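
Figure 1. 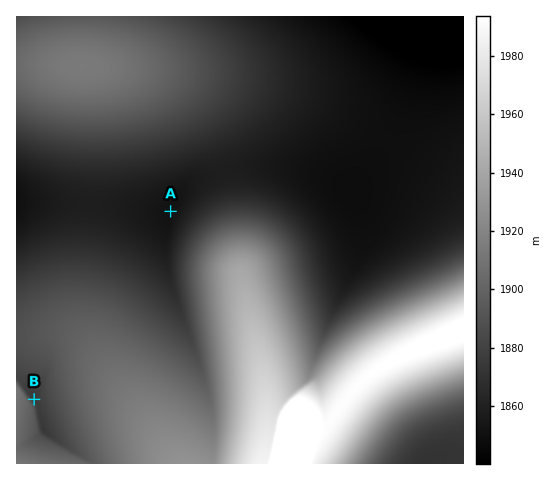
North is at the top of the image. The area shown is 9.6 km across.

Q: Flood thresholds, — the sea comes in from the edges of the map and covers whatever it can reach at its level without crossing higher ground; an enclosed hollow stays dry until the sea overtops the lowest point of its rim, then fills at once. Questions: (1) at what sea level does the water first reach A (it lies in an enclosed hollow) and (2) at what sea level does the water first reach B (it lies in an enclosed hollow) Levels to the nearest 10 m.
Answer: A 1860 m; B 1880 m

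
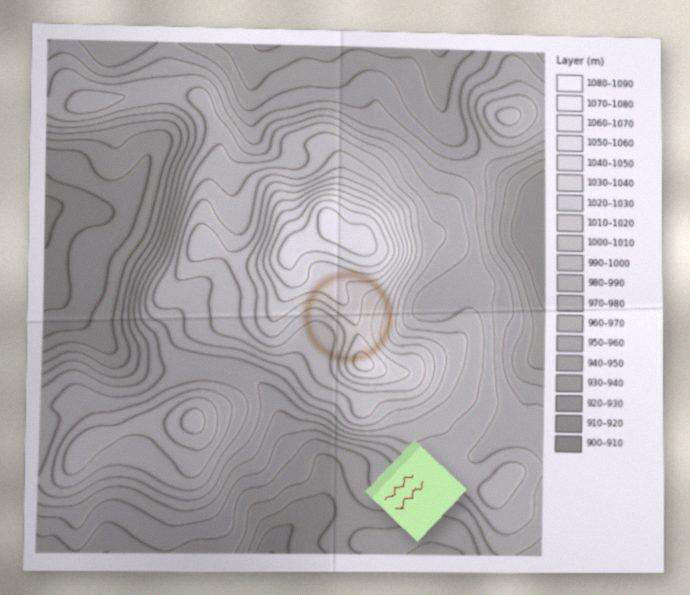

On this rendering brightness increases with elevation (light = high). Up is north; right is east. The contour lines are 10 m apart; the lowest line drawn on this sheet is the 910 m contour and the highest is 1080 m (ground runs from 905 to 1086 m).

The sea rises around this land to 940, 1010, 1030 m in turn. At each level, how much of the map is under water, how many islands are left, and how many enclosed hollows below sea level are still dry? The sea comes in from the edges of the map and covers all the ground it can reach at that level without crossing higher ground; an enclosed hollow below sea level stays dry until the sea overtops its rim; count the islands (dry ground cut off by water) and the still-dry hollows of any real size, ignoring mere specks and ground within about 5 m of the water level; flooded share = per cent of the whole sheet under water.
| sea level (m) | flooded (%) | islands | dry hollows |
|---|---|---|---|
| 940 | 16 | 0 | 0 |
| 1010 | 84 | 2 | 0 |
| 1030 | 92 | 1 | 0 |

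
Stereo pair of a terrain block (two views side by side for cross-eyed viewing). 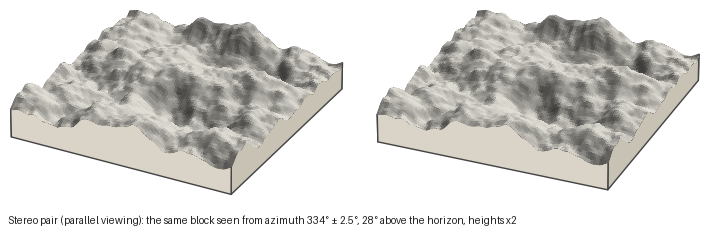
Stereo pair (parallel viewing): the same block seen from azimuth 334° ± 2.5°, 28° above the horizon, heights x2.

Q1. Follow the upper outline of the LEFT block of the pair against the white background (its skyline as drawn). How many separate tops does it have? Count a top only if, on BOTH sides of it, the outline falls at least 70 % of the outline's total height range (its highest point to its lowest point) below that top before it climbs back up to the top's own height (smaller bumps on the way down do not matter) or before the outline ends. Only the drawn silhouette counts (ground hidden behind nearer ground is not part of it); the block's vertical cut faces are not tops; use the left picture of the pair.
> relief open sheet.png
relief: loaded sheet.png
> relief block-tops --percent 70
0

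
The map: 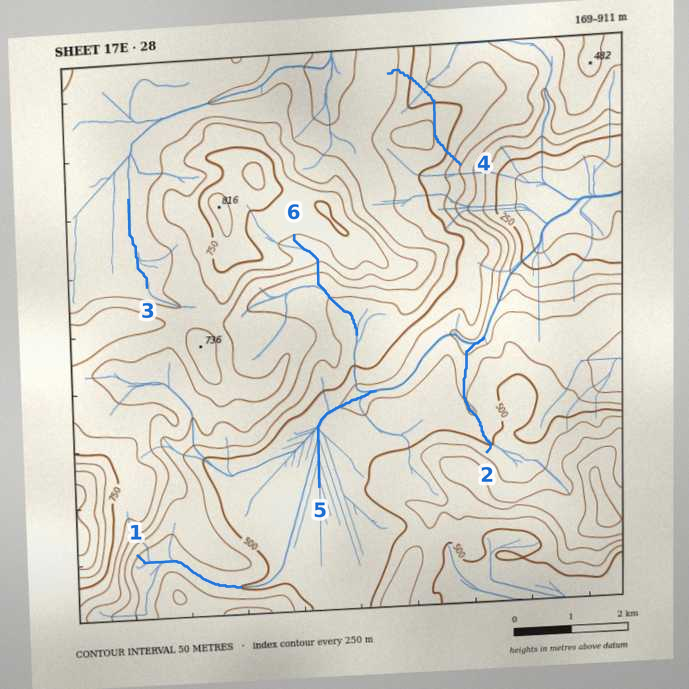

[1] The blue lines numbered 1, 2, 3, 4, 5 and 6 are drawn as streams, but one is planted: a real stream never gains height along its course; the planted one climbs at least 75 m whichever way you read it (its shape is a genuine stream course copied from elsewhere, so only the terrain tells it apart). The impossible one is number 4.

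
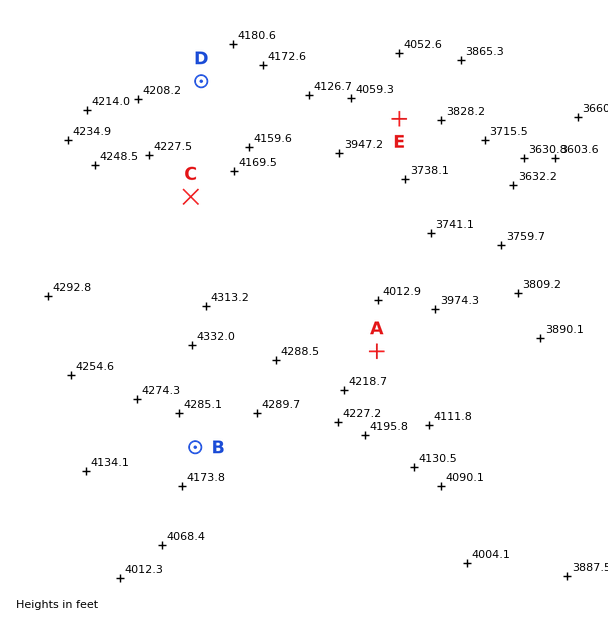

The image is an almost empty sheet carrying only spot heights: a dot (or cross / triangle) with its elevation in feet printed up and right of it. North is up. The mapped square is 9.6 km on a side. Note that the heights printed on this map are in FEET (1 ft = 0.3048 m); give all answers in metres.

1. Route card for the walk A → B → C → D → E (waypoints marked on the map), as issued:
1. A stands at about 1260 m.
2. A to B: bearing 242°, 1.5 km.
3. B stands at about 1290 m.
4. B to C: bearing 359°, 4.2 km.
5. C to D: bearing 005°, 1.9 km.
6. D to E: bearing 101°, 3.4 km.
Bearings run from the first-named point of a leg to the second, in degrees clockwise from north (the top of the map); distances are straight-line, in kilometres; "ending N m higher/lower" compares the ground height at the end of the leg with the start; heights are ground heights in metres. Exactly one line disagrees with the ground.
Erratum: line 2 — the distance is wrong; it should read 3.4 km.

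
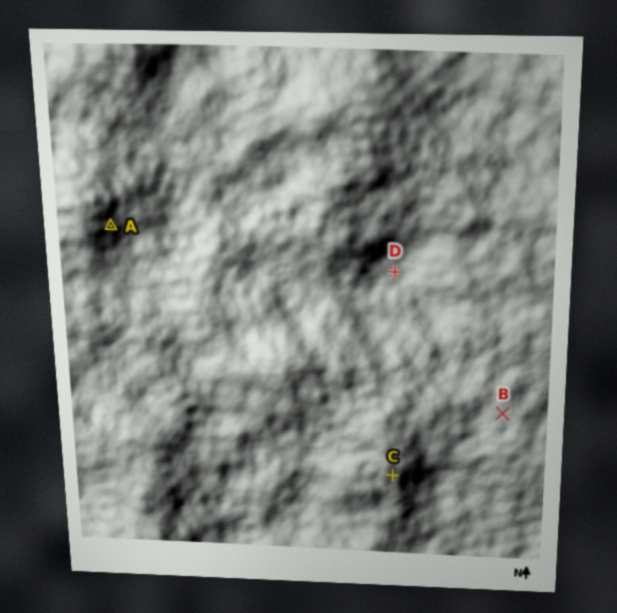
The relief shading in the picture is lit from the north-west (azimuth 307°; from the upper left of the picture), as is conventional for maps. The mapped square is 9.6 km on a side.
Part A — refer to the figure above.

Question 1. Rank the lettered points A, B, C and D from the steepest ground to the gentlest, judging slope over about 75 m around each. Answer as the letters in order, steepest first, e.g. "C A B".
A C D B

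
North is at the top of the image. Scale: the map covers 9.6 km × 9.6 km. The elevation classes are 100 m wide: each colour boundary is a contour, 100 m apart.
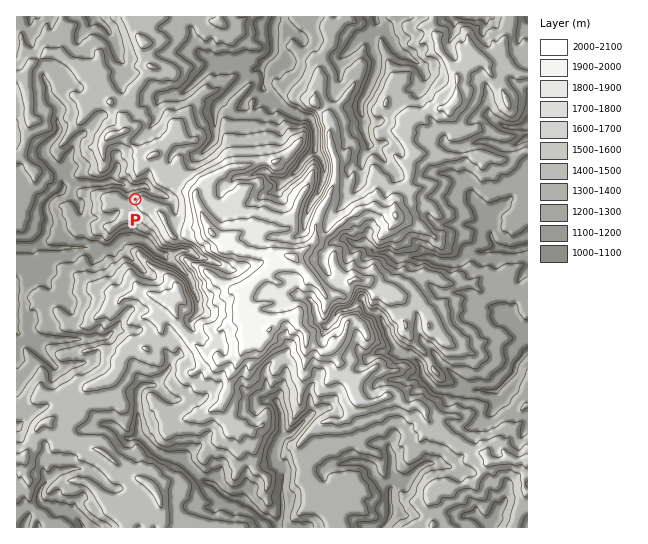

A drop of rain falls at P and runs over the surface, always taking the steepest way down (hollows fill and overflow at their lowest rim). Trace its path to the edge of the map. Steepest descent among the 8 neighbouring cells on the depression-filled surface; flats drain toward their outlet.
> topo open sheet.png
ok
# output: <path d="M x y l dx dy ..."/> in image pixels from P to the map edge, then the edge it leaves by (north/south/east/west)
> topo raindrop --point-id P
<path d="M135 199l-6-6 0-4-7-6-5 0-7-2-7 2-30 0-8 4-7 7-5 3-6 5-1 3 0 8 3 4 0 4-3 6 0 6-5 6-2 4-6 4-16 0"/>
exit: west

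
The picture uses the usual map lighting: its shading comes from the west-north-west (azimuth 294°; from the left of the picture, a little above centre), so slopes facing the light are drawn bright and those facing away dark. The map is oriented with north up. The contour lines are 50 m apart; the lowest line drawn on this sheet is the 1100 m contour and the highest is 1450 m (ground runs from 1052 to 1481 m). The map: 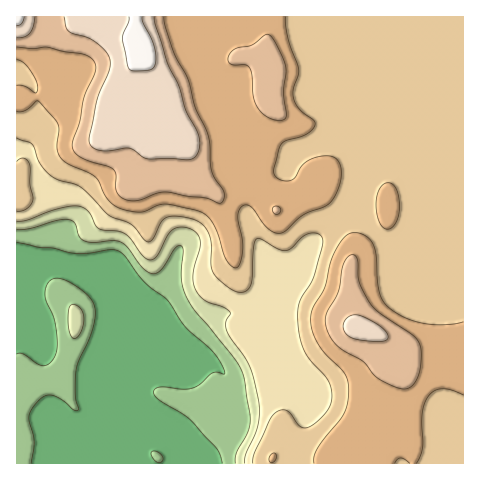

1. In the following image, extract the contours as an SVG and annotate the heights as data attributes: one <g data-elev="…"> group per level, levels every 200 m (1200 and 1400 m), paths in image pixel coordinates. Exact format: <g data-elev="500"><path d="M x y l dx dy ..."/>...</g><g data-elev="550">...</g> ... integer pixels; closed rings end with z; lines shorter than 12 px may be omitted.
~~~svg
<g data-elev="1200"><path d="M17 221l11-1 34-12 12-2 7 1 8 6 9 15 5 2 15 1 7 3 6 5 12 17 7 4 3-1 4-3 11-21 6-6 5-2 7 0 10 6 4 5 0 6-7 28 2 15 4 8 5 5 19 7 7 5 0 2-4 8 1 8 22 34 9 32 1 14-1 14-3 10-9 20-1 9"/></g><g data-elev="1400"><path d="M367 341l18 0 3-2 0-4-8-9-17-9-8-2-8 3-4 8 3 8 8 5z"/><path d="M17 38l8-1 5-4 3-7 2-9"/><path d="M64 17l4 14 27 11 10 9 5 9-1 11-10 21-3 12-7 34 2 8 6 4 7 1 26-3 13 9 5 2 42 0 5-2 3-5 2-7-1-8-13-26-7-25-12-23-12-38-1-8"/></g>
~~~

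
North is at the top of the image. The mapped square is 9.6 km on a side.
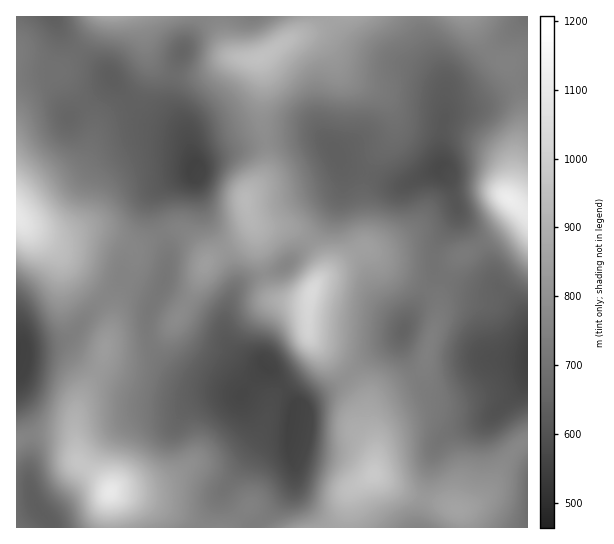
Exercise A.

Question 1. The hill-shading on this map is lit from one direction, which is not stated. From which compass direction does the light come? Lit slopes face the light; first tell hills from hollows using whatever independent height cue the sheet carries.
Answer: E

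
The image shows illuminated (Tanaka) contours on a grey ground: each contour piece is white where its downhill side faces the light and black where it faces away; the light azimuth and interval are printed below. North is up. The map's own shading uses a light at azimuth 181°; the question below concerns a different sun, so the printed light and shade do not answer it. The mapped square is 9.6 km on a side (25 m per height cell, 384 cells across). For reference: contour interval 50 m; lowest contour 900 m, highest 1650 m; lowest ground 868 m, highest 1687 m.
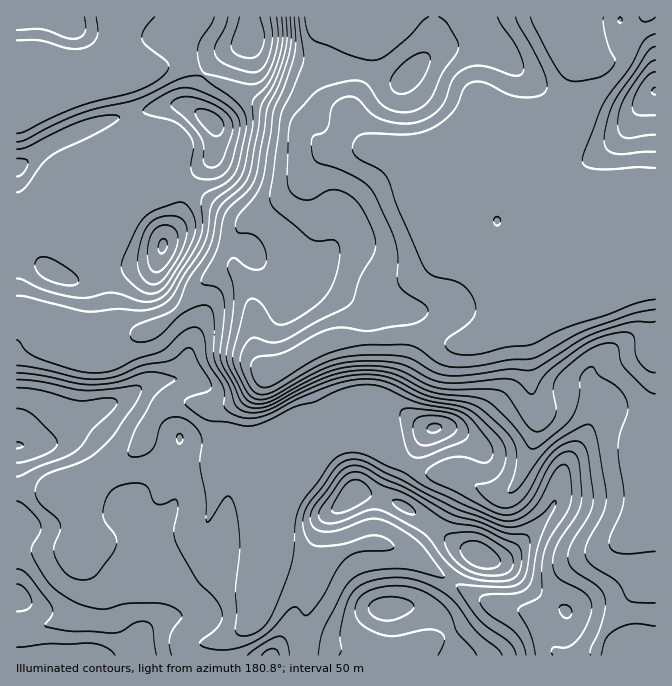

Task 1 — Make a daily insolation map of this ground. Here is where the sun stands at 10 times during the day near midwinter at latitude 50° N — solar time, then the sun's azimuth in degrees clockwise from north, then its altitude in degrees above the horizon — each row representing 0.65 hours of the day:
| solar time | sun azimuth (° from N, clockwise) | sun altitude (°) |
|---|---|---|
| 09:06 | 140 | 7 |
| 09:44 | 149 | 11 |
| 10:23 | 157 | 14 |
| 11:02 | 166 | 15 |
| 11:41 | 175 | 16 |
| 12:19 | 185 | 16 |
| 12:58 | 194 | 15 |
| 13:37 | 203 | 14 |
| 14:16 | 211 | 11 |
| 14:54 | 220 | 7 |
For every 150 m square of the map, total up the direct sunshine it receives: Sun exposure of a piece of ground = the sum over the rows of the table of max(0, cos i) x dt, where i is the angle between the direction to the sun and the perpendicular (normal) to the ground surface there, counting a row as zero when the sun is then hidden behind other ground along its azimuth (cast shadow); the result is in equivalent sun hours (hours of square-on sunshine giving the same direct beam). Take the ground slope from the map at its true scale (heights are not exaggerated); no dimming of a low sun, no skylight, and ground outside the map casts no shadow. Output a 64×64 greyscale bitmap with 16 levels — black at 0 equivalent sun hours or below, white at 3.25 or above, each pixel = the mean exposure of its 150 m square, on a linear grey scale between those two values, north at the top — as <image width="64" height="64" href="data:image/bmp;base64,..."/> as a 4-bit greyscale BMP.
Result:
<image width="64" height="64" href="data:image/bmp;base64,Qk12CAAAAAAAAHYAAAAoAAAAQAAAAEAAAAABAAQAAAAAAAAIAAATCwAAEwsAABAAAAAAAAAAAAAAABEREQAiIiIAMzMzAERERABVVVUAZmZmAHd3dwCIiIgAmZmZAKqqqgC7u7sAzMzMAN3d3QDu7u4A////ACIzMzM0RVVVVUMhERJGZmZmd4h3ZmVVRERFZ3d3ZVZmAAAAAAE0Vmd4dlIAACVmVniau7qHZlMhEjRoqqlkRWZUMiEREjRWeJqqliAAFFVVaKzMy6mHQxESNWiqqXQjM7qXVDMzMzRniIiGQhE0VURYrMu7qoZCERJFeIiZhTIiy4dUREMyIjRVVVVTMzVVQ0Z4iIiHUyIjNWeHdneGQzOGQzMzRDMiIzREVVVURWZUMzIjREMRJGiauoZERWZURDMiIjNEREREVVVmZmVFZlQyEAAAAAJZ3//qdDIiNFVVEjMzRFVnd3dmVWd2ZkRmZTIAAAAAFb///9pkIREjRVUTRERFVmiIh2VVZ3dmVVZlQhAAAAJr///sqHVDIiNEVTRFVVVVZndmVVVnd2ZVZmZTIQAAN73cuGZ4h2VEM0REZmZmZlVVVVVVVWd2dmZnd2VDMjWKunUyEliZiHZVRESZiHdmd2ZVVWVVZmZ2ZnmqmGZom8uEIAAAJpqpmHZlVZiHd2eIdlVmd2ZWZnZme+/sqqze2UEAAAADi7qqmHZmVERVZ4h2Zmd3dlZmdmVoz//+7/6lEAAAAABZu6qYd2YiIjVmZ3dmZnd2ZmZ2ZTNIz//+xzEAAAAAACeamZh3ZzNEZnZVZmZmZ3ZmZnZlIRJqzKYgAAAAAAAAFHh3d3d3ZmZmdlRFZmZmZmZmZmUxESRVIAAAAAAAAAATVmZmZneZmXZ3VDNFZmZmZmd2ZUIhEAAAAAAAABEQABNGZVZmd83d25hkMzRWZmZmeHZmVCEAAAAAEQASVlMREjVmVmZ37v/uy5dUNFZ3d3eJqXZUMQAAAANneJmYZTERE1VmZneru7u7qYZUV4h3d3iZhlVCAAAAJ73cuYZUMQAANWZmd1VWZ4mqmGZnd2ZmZmd2ZUQhABNYvu64UyIhAAAUZndmM0RWeJqYdlRDMzISJHdlVDMjRWZ5qoUhEREQABRnd2ZEVVZ4mqqXQQERAAAAN3ZVVmVWZCERERERIhIRJGd3ZkRVVmaJqqdCEjMgAAABVmd3eJhBAAAAASIiMyNEZ3ZlNEQzIjRpqYd3iXMAAAACR5q6lRAAAAABIzM0ZlRWZVQREQAAAAN6q7u5YgAAAAAAEjMgAAAAAAASM0VnZEREMwAAAAAAABRniHQhAAAAAAAAAAAAAAAAAAEiM0VlRDMiAAAAAAAAABI0MhEAAAAAAAAAAAAAAAAAAAAREkZUMzIAAAAAAAAAATRDMgAAAAAAAAAAAAAAAAAAAAAAE1ZUQxAAAAAAAAACNFZVMRAAAAAAAAAAAAAAAAAAAAAAJGZVQyM0RDMhABIjVmZVVlIAAAAAAAAAAAABEiIRAAAANWZFVWZmZmVVQhJGZ2Z4iGMAAAAAAAASIzM0MyEQAAABRWZmZniIiahkIjVmdneImGQQAAAAEiNEREREMhEAAAACZniaqqu979lSNGdnd3iJiGVDIjMzM0REREVEMxAAAACaze7tzM3//YMjVneHd4iYhlVVRDREREREVVREMhAAAM3v/survN/9pjI1iId3d3h3ZmVEM0REREVVVVVEMiIjvMyod4mrve3KZDWJh2ZmZ3h3dmVDM0RFVVVVVVVWZmaZh1M1Z4ib3e23VoiHZlVneIiHZlQzRFVWZVZmZmZmZnZDI2dlVni93cqHiHdmVWZ4iIdlVURVZ3ZlVmZmZ3d3ZCNWd3ZFVoq8ypd2ZmZlVnd3dmVVZmZ3d2ZmZmZmZmZ2Znd3dlRERoq6h2VVZlVVZnZlVVZmZnd3ZmZmZmZmZnd3d3d2ZDISV4iGVVVVVVVmZVRFVmZmd3dmZmZmZmZmd3d3d3ZlIQAkZ4h1VEREVVVVREVndmZmZnZmZmZmZmZ3d3d3ZmYwABNYq5dkQzRVVUREVWd3dmVWZmZmZmZmZ5d3d3dmZlMQJHre24ZENEREREVWZ3d2VVVnZ3dmZmZnuHd3d2ZmZWVGnO/sl2VERDM0VWZnd3ZVVWd3d3dmZmfLd3d3ZmZmd2nN7duYdlQzIiNFZmd3d3ZmZneJmZmIiJqnd3dmZnd3aL3cqYh2ZTMiI0VmZ3d3d3dmZniaq7u7N7uHd2d3d3dmeamYh3ZmVEMzRWZ3d3d3d3dlVniszMwBa8uHd3d3d2ZnmZiIdmZ3ZmZmd3d3d3d3d3ZUVorMzAAUi8uHd3d3eZqpmZh2Z3iIiZq7qHd3d3d3d3ZFaKvLAAATesuHd3e8y5iIiHd3d3iaze7cp3d3d3d3dlRWirsgAAACR5qrztymRFd3iZh3eJve7u3Kh3d3d3d3ZUV5q0MgAAAAJGirpzABJYmZqYd4ms3czLqXd3eIiIdlRFerZVMgAAAAASMxAAE3rLmZmZmqq7qqqYh4q7upd2UzNIpmZVMgAAAAAAAAE2rduYmrzLmZmpmIiaq7updUVTIiRmZmZlVDIRAAAAJXrNy5iavMqGZ4mZmru7qodTM0QxEiZmZmZmZVRDISWKzMzLqHiIh1REaJm8zLqYZUMzNEIhBmZmd2Zmd3dmZ5vMy6qoZUQzMzM1eau7qXZENGZVVDIZib3tyGeImId2d5qpmZZDIzNEMyNWeJmHZENFZmZ2Qx7u7u25Zmd3ZlVEV4eIdTIjRWZUMzRWdmVDNFZmZ4dTHd3LqXZVVVVVVDNFVWZlQ0Vnd2ZVRWZmVDM0Znh3iFIYiHdmZlZVVVVVVVVVVmZVVWZmZmVVZmVVRFVmd3d2Uz"/>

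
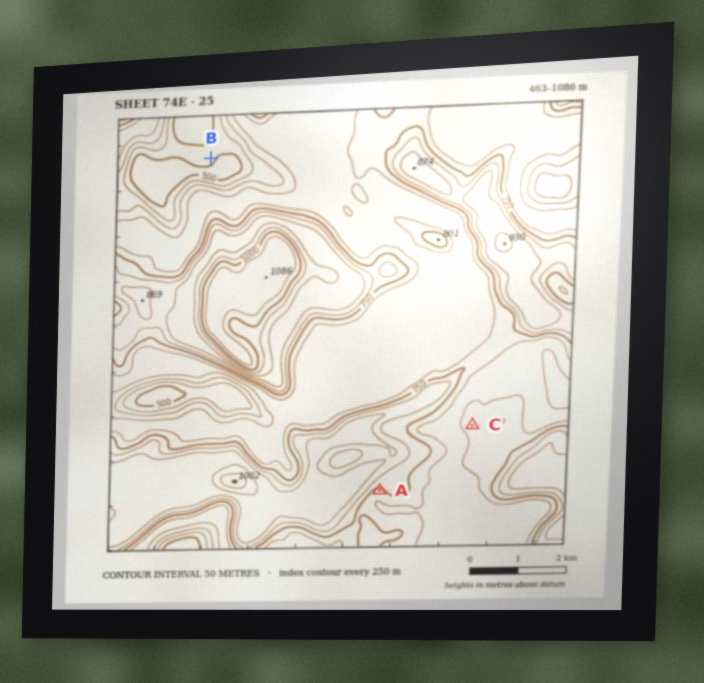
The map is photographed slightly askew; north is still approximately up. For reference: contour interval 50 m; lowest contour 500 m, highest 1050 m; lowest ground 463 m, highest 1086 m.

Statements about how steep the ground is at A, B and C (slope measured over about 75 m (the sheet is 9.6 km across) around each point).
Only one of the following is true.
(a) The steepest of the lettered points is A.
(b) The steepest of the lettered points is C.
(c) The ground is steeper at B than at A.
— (a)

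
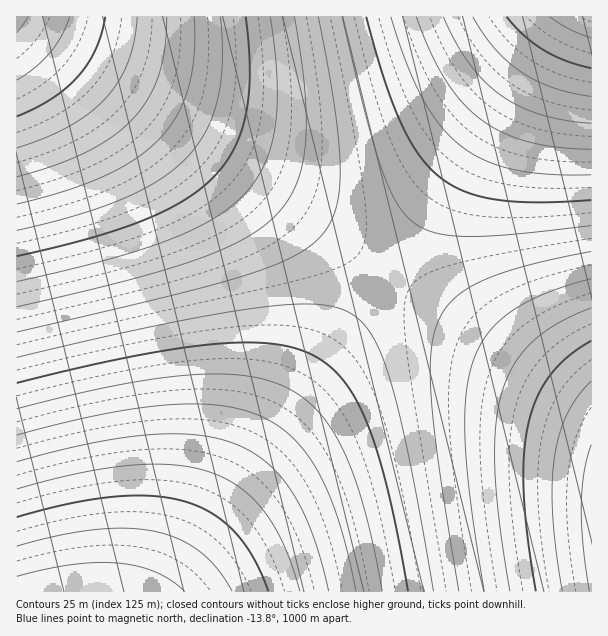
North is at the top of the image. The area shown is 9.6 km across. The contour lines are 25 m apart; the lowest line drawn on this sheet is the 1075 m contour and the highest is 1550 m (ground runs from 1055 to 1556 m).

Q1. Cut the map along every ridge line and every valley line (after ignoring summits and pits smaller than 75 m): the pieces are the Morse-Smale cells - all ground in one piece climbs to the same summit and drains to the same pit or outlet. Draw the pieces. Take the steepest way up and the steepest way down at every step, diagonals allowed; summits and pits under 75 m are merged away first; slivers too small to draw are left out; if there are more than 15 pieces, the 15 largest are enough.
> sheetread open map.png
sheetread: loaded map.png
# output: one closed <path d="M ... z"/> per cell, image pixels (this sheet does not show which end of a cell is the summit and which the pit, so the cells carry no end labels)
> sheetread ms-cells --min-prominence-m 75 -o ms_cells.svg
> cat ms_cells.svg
<path d="M17 18l-1 573 148 1 221-323z"/><path d="M386 270l-221 322 427-1 0-180z"/><path d="M557 16l-541 1 340 233 27 18 3 0 172-250z"/><path d="M591 16l-33 1-173 252 206 141z"/>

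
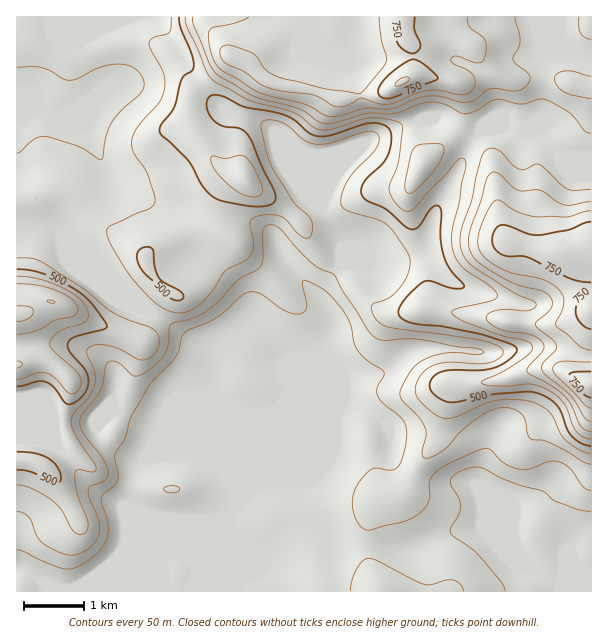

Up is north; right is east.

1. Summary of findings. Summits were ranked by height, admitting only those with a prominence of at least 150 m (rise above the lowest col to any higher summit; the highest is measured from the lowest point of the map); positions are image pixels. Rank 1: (402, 81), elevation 804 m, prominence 531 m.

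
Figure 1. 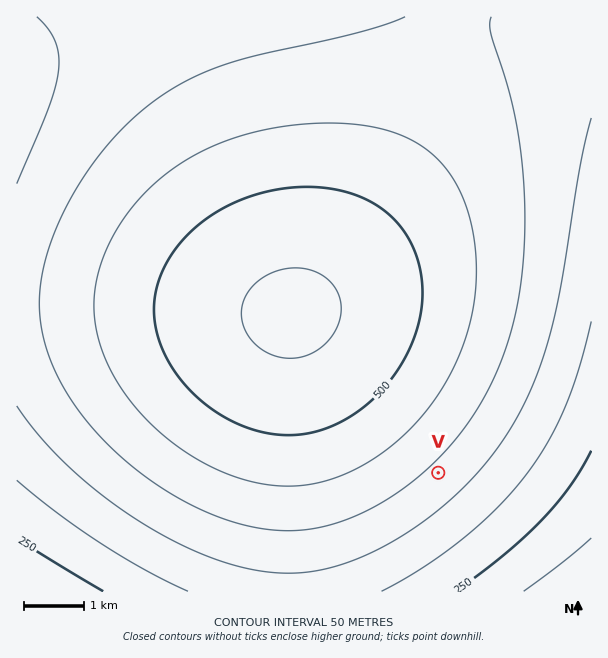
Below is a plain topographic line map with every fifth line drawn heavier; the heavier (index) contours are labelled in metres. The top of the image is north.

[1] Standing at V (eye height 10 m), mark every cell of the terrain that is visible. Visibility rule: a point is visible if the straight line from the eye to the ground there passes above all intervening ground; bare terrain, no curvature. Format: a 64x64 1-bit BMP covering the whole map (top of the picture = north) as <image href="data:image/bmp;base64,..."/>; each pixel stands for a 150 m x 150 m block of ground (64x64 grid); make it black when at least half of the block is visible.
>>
<image width="64" height="64" href="data:image/bmp;base64,Qk0+AgAAAAAAAD4AAAAoAAAAQAAAAEAAAAABAAEAAAAAAAACAAATCwAAEwsAAAIAAAAAAAAA////AAAAAAAAAAAAAB///wAAAAAAH///AAAAAAAf//8AAAAAAB///wAAAAAAH///AAAAAAA///8AAAAAAD///wAAAAAAf///AAAAAAB///8AAAAAAH///wAAAAAA////AAAAAAD///8AAAAAAP///wAAAAAA////AAAAAAH///8AAAAAAP///wAAAAAA//8BAAAAAAD//AAAAAAAAH/4AAAAAAAAf+AAAAAAAAAfgAAAAAAAAAAAAAAAAAAAAAAAAAAAAAAAAAAAAAAAAAAAAAAAAAAAAAAAAAAAAAAAAAAAAAAAAAAAAAAAAAAAAAAAAAAAAAAAAAAAAAAAAAAAAAAAAAAAAAAAAAAAAAAAAAAAAAAAAAAAAAAAAAAAAAAAAAAAAAAAAAAAAAAAAAAAAAAAAAAAAAAAAAAAAAAAAAAAAAAAAAAAAAAAAAAAAAAAAAAAAAAAAAAAAAAAAAAAAAAAAAAAAAAAAAAAAAAAAAAAAAAAAAAAAAAAAAAAAAAAAAAAAAAAAAAAAAAAAAAAAAAAAAAAAAAAAAAAAAAAAAAAAAAAAAAAAAAAAAAAAAAAAAAAAAAAAAAAAAAAAAAAAAAAAAAAAAAAAAAAAAAAAAAAAAAAAAAAAAAAAAAAAAAAAAAAAAAAAAAAAAAAAAAAAAAAAAAAAAAAAAAAAAAAAAAAAAAAAAAAAA=="/>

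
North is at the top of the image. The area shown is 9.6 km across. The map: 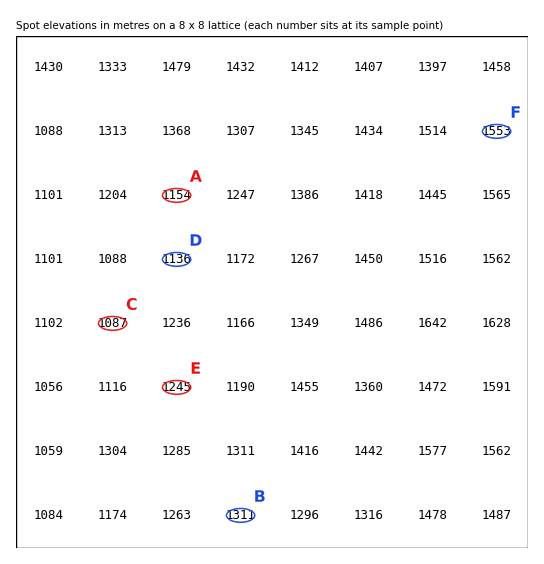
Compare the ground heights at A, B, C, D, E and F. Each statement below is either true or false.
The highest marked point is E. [false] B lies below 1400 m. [true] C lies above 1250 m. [false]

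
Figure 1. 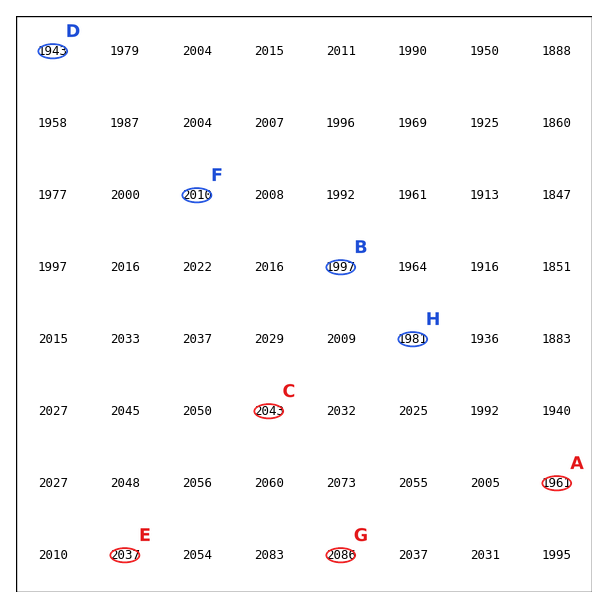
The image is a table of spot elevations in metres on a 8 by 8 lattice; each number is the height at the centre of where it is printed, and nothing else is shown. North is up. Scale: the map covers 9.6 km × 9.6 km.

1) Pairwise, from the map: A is below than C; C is above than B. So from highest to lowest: C B A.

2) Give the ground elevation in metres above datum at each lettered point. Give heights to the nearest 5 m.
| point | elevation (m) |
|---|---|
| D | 1945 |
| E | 2035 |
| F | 2010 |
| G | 2085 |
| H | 1980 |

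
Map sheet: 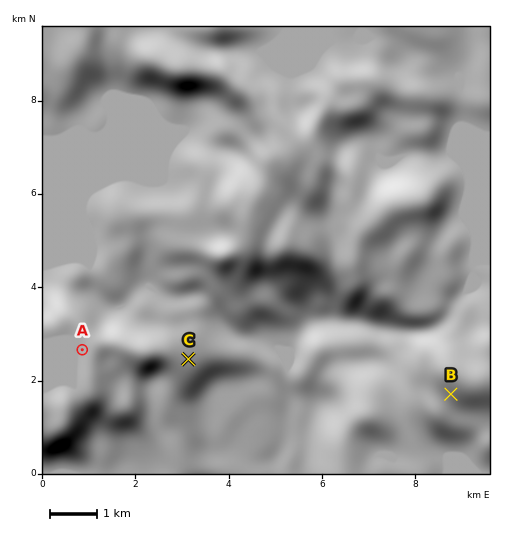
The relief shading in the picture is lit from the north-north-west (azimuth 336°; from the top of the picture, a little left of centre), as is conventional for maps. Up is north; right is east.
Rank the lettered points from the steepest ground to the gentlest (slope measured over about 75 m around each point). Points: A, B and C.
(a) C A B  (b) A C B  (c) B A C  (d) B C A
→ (d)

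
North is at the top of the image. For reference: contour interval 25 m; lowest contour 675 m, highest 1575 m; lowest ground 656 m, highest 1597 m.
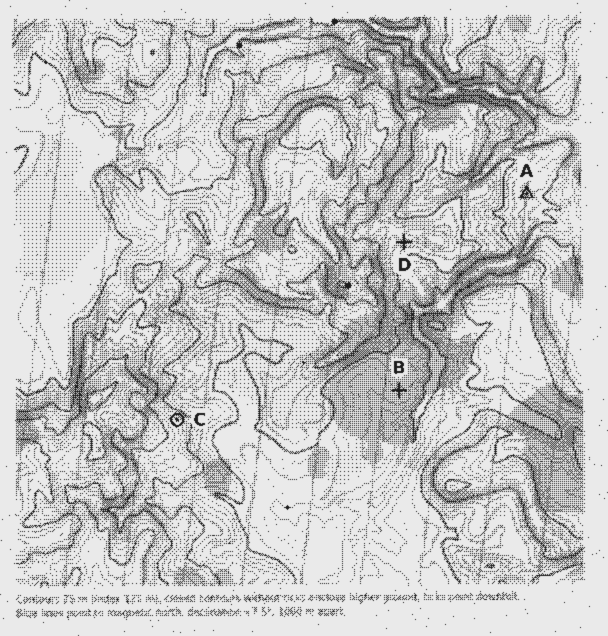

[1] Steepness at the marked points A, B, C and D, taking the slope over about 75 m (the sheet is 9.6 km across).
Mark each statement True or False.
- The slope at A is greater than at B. True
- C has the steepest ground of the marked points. True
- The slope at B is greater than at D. False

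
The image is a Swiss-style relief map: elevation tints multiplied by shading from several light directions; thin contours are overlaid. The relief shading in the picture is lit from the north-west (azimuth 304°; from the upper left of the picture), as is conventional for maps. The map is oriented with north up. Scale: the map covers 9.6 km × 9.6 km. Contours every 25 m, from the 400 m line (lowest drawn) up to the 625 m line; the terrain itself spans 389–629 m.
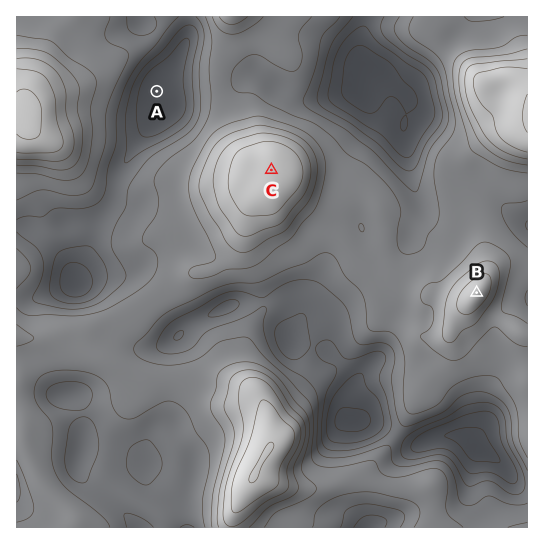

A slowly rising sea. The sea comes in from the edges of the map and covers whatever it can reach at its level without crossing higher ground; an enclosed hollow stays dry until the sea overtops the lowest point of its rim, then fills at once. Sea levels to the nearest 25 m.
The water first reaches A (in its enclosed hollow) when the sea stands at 475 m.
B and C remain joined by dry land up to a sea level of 500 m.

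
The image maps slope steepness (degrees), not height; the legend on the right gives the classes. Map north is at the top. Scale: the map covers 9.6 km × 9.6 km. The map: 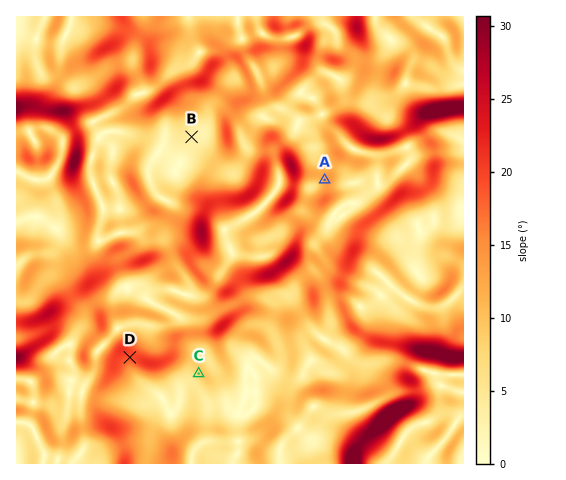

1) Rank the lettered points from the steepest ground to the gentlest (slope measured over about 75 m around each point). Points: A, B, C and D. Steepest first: D A C B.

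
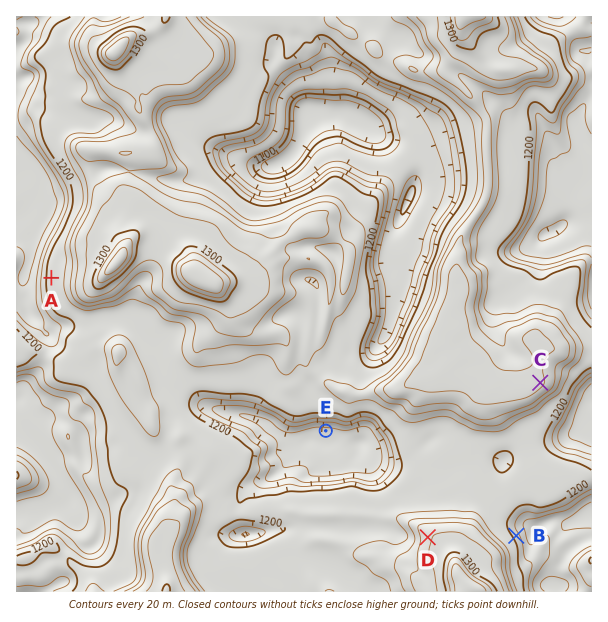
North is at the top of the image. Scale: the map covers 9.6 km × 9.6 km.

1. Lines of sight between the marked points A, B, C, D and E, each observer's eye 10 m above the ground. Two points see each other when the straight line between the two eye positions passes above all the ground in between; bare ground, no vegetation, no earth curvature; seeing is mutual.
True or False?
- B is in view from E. False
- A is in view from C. False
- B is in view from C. True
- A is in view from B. False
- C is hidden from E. True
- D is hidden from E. False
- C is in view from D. True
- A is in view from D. False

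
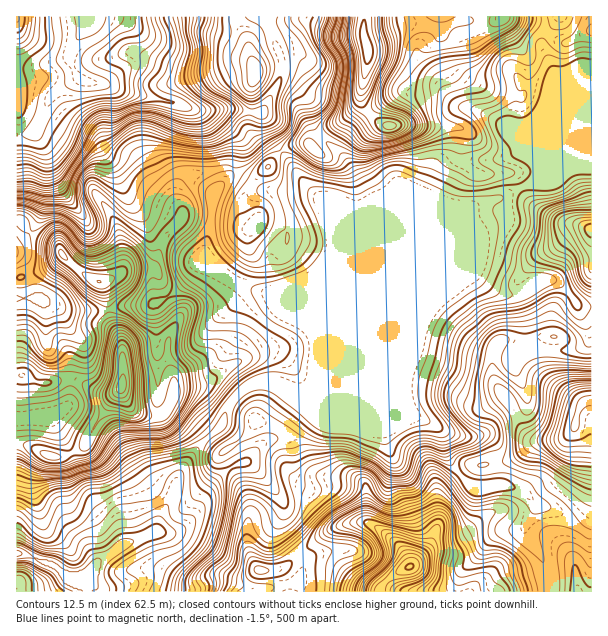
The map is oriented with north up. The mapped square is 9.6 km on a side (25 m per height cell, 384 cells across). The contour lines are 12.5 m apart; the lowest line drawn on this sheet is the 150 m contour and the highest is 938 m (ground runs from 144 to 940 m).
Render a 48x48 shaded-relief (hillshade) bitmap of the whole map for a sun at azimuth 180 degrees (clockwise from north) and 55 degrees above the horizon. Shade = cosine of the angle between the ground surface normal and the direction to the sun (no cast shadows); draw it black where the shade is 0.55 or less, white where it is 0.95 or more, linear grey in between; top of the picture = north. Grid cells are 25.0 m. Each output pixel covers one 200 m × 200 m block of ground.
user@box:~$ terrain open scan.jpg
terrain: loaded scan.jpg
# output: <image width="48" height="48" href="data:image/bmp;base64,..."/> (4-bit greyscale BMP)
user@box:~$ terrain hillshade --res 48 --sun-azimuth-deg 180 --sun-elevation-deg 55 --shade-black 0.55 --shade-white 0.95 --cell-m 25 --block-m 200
<image width="48" height="48" href="data:image/bmp;base64,Qk32BAAAAAAAAHYAAAAoAAAAMAAAADAAAAABAAQAAAAAAIAEAAATCwAAEwsAABAAAAAAAAAAAAAAABEREQAiIiIAMzMzAERERABVVVUAZmZmAHd3dwCIiIgAmZmZAKqqqgC7u7sAzMzMAN3d3QDu7u4A////AIh3qqu7qpiaqZzMuqqXU3zu25iZiJmqqVZ5u6qqqpdoiIq6qqqXQkrdupiIiJqqqVi83LqImZdUV4h3mqqYZEeZmql3d4qqmb3uzMyoiIh1V4dlaKu7uphlipmGZ5qpme7cvMzLqZmYd4iHZovN3aZFeZiYiaqpmdy7zLvMy7upd4mZdlabymNFeIiaqqmZqty7y7u7zLu6h4mZmGQ0VSJFVmd5qqmqu93My7u7u7q7qHd4qodDRDREVVZ3iZq7u93u7d3Lu7qruXZ5qqmHdlQ1ZmiZiau8zN7///7cu7uryneKqaqZdENGZXq7vMzN3e7///7d3dy7y5mamIh2MUZ2VHmrvN3u7dy6zu3e7+7am7upiHZUNGiGRFZom83d3ah3ms3v//7biKu6mHVVZ5l1Rmd4mqq8zIiJiL3///7cqJu6mHiImqmHebzLqoiJu6qqmJ3/3N3cypmpiJqqqqqprMzMyoeIq8y7qqztqazMzJiIiaqqqqqqu7q8ypmImszMu5nLmaq7zLiJmqqqqqqqqpmrqJmHZruqqYeZmamavNuqu6qqqqqqmImZiJl1MpdniHeZiZiJm83Lu6qqqqqqmImZiZhkInZnd3eYiZh4mau7uqqqqqqqmZmZqph3ZXeIeId3eamImZmaqqqqqqqqqZiJqqqqmHiIiqdUaJqpiJmZmaqqqqqqqYd3eJmZiXeIiqhUV3mqmZmZmqqqqqqqqYd2VniIiYiZq7qIiHeZqZmaqqqqqqqqqYd2ZmeImqq7zd3Mu6domqqqqqqqqqqqqph3iId4vLvN3czMy7homqu7uqqqqqqqqqqZmqmJzave2oirqpiJqrzMzLqqqqqqqqqpmrzMu4m9pDV4iZmqq8zMzLqqqqqqqqqqmbzduqmJUSRleKu7vMy7u7qqqqqqqqqqqZq8y7lkEkVleazLu7u7qqqqqqqqqqqqqYmru6hAFYh2iZvLqqq7qZqqqqqqqqqqqpmZmFQQKbp3mZqqqamaqZqqqqqqqqqqqqhlVAAAWrh5mZmaqZmZmaqruqqqqru7qpdDRAASWIaJmZmauZqqqrzMy7qru8zMu5h2VTRDNFaImImaupm7q97t3Mu8zMy7u6qph1VVIUaIiId3iIeKve7d7u7cy7uqqqqqqWZ3QkaIh2QzRWZXvdu9///+3Lu6qqqqqoiYdFZXdkISNHdVeqrN7///7cy6qqqqqqqZhUQjQyIjRXdlVnnN3N3cy7qZqqqqqrqphjMQESRXd4mIhlaM24Znmpibu7qqqqqphkMyJHmsy7zKl3ZJy3RYmqq8y7qqqqqqmHZ3ibzd7t3biJhWu5iaq8zLuqqqqqqqqqqpmau8zLvLmIhlrLu7u7u6qquqqqqqqru6mZmaq6qqqZiGnMy7zMzLq7u7usu6qqq6mZmJqqmKqqu5m7u7zd3czLu8zMu6qZiZmZmZmZmauru6qpm7vMzd7bu7zMuqqpmImqqpmpmau7h4qYirqru87cupq7qqqqmZq7qYmqmau6dGmYirqqu73cupmg=="/>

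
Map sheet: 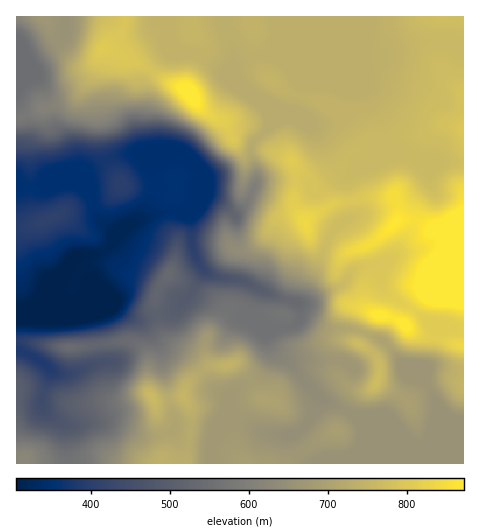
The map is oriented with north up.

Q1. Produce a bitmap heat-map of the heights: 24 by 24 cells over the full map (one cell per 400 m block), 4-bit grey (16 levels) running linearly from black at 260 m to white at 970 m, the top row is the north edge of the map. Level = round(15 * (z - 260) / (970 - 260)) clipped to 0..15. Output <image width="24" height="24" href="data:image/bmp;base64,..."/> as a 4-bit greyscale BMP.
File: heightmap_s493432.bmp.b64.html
<image width="24" height="24" href="data:image/bmp;base64,Qk2WAQAAAAAAAHYAAAAoAAAAGAAAABgAAAABAAQAAAAAACABAAATCwAAEwsAABAAAAAAAAAAAAAAABEREQAiIiIAMzMzAERERABVVVUAZmZmAHd3dwCIiIgAmZmZAKqqqgC7u7sAzMzMAN3d3QDu7u4A////AIdmeJqqmZmZiIiIiGZVZ5mqmZiImYiIiFRVZ4qqmZmYiYiZiFRVZ5qqmZmYiZmZmlNEVomamZmIiZqZmjNERWeJqpiImZqZmjRVVmZ4mHd4mqqrvBERI1Vnh2ZnmrzczBAREUVVZmZmi8zM3RERETVVVVZ4m7vN7iEREiRURneZq7vN7yIhESNDaImrvMzM3jMyIRIzV4u8u7zN3jMyIiIiNnq8y7zczSIiIyIiJnm7u7zMvCIiIyIiJom7u7u7uzMyMiIiWau7q7u7u1VUVDM1m6q6qru7u3d3h2Z6y7qqqqq7u2eJmZm9y6qqqqqru2aKqrvMuqqqqqqru2eau7u6qqqqqqqqu2iKu7qqqqqqqqqqu3iJu7qqqqqqqqqruw=="/>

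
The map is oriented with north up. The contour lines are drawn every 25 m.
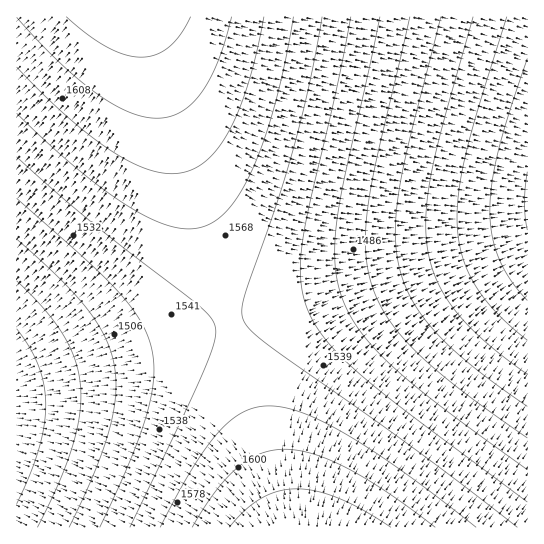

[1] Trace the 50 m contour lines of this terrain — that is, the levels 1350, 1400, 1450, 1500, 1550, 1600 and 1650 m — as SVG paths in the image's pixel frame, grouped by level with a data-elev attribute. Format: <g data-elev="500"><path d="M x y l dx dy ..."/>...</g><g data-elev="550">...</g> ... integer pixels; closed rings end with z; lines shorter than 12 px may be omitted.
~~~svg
<g data-elev="1350"><path d="M527 230l-3-27 3-31"/></g><g data-elev="1400"><path d="M527 340l-31-27-20-27-13-28-6-31 1-33 8-40 12-47 29-90"/></g><g data-elev="1450"><path d="M527 406l-55-40-37-34-13-17-10-16-8-17-5-17-3-18-1-18 5-43 10-49 31-120"/><path d="M17 329l12 18 10 19 5 19 2 20-2 21-5 24-9 25-13 29"/></g><g data-elev="1500"><path d="M527 470l-88-65-49-41-18-18-14-17-10-18-7-17-4-17-2-18 2-42 8-42 35-158"/><path d="M17 239l42 39 28 31 18 28 5 13 4 15 2 14 0 16-7 36-15 43-25 53"/></g><g data-elev="1550"><path d="M517 527l-107-81-142-101-18-15-7-11-1-10 3-15 33-94 20-69 13-56 11-58"/><path d="M17 157l76 66 105 82 11 10 6 10 1 6-1 10-10 26-75 160"/></g><g data-elev="1600"><path d="M435 527l-48-35-40-24-33-14-15-3-14-2-12 1-12 4-12 5-11 8-23 25-23 35"/><path d="M17 67l50 50 24 20 22 15 20 11 18 7 16 4 15-1 13-5 13-9 11-13 11-17 10-22 9-25 15-65"/></g><g data-elev="1650"><path d="M66 17l21 17 20 13 18 8 16 2 14-2 14-8 12-13 10-17"/></g>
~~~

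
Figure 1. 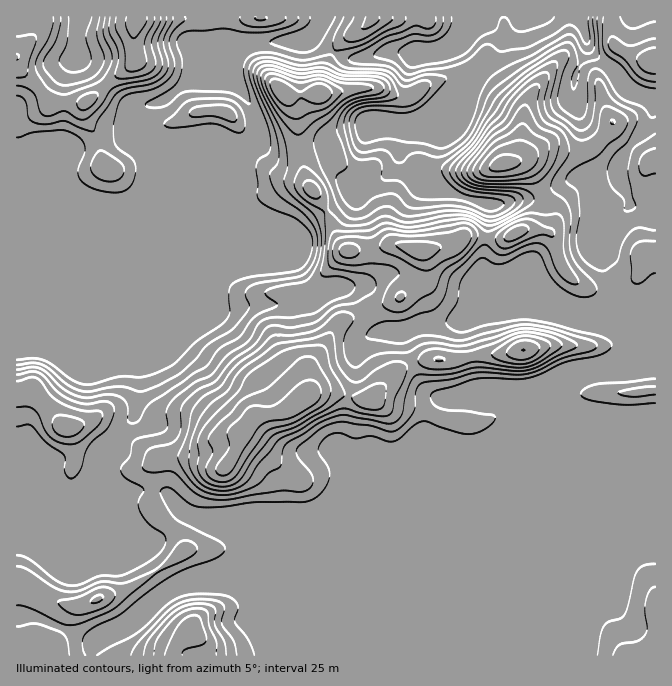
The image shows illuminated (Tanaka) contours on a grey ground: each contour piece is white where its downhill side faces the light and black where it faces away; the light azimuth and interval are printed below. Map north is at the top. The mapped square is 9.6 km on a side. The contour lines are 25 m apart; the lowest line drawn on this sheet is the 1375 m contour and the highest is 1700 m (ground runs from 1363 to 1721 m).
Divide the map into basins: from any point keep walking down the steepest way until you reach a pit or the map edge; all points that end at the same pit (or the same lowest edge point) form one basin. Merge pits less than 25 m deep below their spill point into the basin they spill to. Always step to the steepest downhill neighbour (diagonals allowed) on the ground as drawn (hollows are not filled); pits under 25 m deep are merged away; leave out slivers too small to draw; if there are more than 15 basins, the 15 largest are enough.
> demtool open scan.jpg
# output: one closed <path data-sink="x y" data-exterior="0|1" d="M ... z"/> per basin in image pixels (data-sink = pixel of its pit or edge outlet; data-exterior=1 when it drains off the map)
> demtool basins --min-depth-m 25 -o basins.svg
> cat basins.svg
<path data-sink="485 17" data-exterior="1" d="M655 16l-281 0-12 13-22 14-6 7-6 13-7 27-3 3-24 3-9-2-3-3-1 4-9 8-30 13-10 0-8-5-25 0-32 13-53-5-10-5-14-13-40 2-9-13-25-25 1 591 639-1z"/><path data-sink="324 17" data-exterior="1" d="M372 16l-118 0-14 3-102-3-4 11 0 35-46 38 20 18 27 5 32 1 32-13 25 0 8 5 10 0 30-13 9-8 1-4 3 3 9 2 24-3 3-3 7-27 6-13 6-7 22-14 11-11z"/><path data-sink="80 17" data-exterior="1" d="M137 16l-97 0-1 11-3 6-20 22 0 8 34 40 35 0 49-41 0-35 4-7z"/>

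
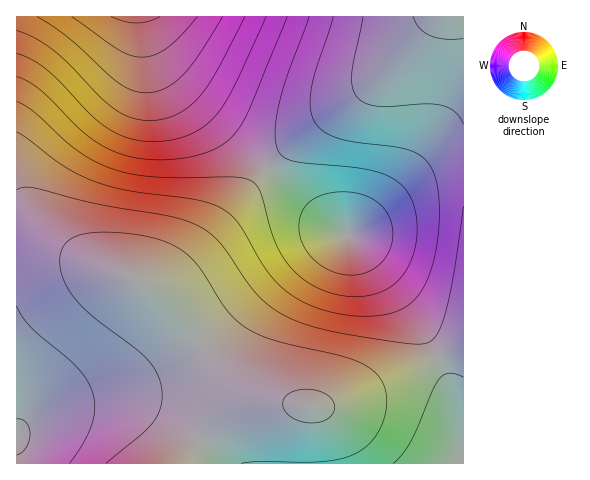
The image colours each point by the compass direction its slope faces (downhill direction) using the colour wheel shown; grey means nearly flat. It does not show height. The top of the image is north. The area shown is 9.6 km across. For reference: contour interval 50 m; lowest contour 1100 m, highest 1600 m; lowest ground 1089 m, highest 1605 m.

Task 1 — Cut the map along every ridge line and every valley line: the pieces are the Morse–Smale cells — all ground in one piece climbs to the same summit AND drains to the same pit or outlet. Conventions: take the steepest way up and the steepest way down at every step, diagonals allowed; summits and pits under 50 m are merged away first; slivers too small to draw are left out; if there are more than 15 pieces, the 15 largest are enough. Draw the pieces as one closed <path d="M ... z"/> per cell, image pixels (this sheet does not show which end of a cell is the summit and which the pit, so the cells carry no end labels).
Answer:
<path d="M463 162l-16 1-20 8-22 17-43 38-14 9-27-17-54-49-81 94-22 18-17 4 29 27 53 60 24 17 28 12 31 6 16-1 19-6 117-56z"/><path d="M146 16l-130 1 0 225 32 4 96 37 10 1 17-8 21-19 75-89-53-49-39-41-19-30z"/><path d="M28 242l-12 1 1 221 164 0 34-36 20-14 25-10 30-1-27-9-27-16-23-22-37-44-22-22-11-8-77-30z"/><path d="M434 16l-287 0 0 4 9 28 19 30 39 41 53 50 41-39 63-45 32-32z"/><path d="M463 16l-28 0-32 37-32 32-63 45-40 38 38 37 38 29 4 1 8-4 49-43 22-17 20-8 17-2z"/><path d="M463 345l-92 44-38 15-21 3-22-4-23 0-25 7-27 18-33 35 281 1z"/>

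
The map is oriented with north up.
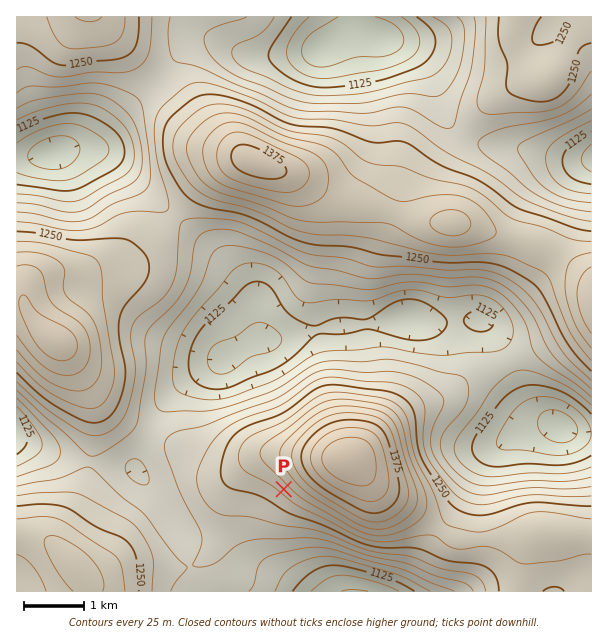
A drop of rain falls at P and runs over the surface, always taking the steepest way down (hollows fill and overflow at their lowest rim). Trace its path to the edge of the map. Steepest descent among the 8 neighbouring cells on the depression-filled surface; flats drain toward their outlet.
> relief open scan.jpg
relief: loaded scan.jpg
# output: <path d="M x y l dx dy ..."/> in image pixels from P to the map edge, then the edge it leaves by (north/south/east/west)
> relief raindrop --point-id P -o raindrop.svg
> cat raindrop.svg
<path d="M284 489l-23 23 0 39 41 40"/>
exit: south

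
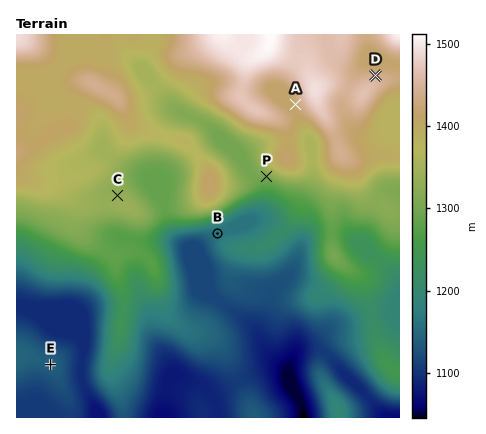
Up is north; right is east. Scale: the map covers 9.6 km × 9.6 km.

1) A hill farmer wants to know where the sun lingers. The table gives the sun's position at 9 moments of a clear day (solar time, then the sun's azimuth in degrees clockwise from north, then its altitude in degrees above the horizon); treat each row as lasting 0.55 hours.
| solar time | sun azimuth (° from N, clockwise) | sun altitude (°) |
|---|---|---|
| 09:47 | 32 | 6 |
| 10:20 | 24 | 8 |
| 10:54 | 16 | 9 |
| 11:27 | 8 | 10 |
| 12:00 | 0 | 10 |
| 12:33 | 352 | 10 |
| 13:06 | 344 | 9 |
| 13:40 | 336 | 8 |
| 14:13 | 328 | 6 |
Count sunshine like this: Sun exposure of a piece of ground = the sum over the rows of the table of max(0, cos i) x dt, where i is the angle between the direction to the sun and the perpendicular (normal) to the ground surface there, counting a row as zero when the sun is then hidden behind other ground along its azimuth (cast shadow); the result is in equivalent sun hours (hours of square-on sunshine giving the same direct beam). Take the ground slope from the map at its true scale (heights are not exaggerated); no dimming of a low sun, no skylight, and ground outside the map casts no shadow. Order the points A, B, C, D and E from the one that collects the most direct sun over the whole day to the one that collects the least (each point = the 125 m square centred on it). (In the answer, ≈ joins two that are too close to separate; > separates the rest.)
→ D > C ≈ E ≈ A > B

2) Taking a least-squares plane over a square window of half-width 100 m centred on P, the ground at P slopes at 9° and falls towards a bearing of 205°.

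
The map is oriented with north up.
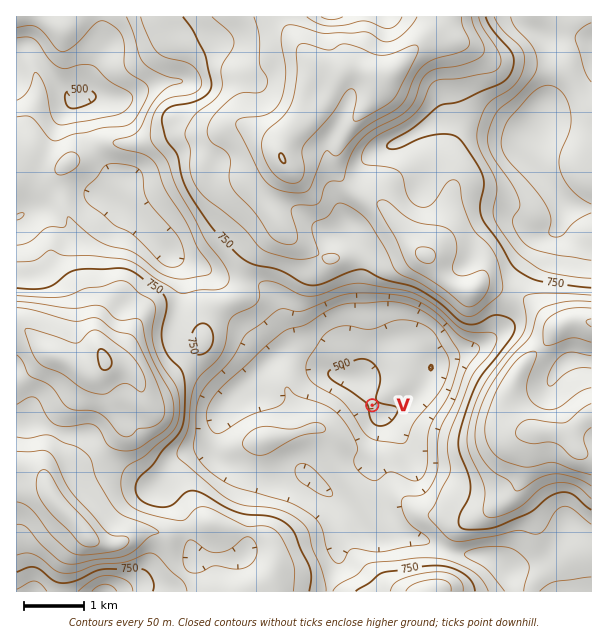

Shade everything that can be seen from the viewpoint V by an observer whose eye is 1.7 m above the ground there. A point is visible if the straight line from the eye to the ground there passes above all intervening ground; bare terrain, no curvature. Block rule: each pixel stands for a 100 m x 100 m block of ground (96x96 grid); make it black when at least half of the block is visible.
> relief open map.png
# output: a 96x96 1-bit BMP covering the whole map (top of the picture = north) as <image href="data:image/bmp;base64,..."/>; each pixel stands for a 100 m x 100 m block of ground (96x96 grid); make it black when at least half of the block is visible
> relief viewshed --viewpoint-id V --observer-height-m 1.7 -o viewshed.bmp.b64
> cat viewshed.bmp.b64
<image width="96" height="96" href="data:image/bmp;base64,Qk2+BAAAAAAAAD4AAAAoAAAAYAAAAGAAAAABAAEAAAAAAIAEAAATCwAAEwsAAAIAAAAAAAAA////AAAAAAAAAAAAAAAAAPgAAAAAAAAAAAAAAP8AAAAAAAAAAAAAAH+AAAAAAAAAAAAAAA4AAAAAAAAAAAAAAAAAAAAAAAAAAAAAAAAAAAAAAAAAAAAAAAAAAAAAAAAAAAAAAAAAAAAAAAAAAAAAAAAAAAAAAAAAAAAAAAAAAAAAAAAAAAAAAAAAAAAAAAAAAAAAAAAAAAAAAAAAAAAAAAAAAAAAAAAAAAAAAAAAAAAAAAAAAAAAAH4GAAAAAAAAAAAAAH8GAAAAAAAAAAAAAH8GAAAAAAAAAAAAAB+MAAAAAAAAAAAAAB+MAAAAAAAAAAAAAB+MAAAAAAAAAAAAAB+YAAAAAAAAAAAAAB+4AAAAAAAAAAAAAB/4AAAAAAAAAAAADh/8AAAAAAAAAAAAPz/8AAAAAAAAAAAA///8AAAAAAAAAAAB///8AAAAAAAAAAAD///+AAAAAAAAAAAH///+AAAAAAAAAAAH///+AAAAAAAAAAAH///+AAAAAAAAAAAH////AAAAAAAAAAAHjg//AAAAAAAAAAABDgf/gAAAAAYAAAAADgH/wAAAAAYAAAPADgD/wAAAAAYAAAP8DgD/4AAAAA4AAAP//gB/4AAAAA4BwAP//AB/8AAAAB4B8AH//AB/8AAAAB4A/wH/+AB/+AAAABwA/+H/+AD/+AAAABwA/////AD//wAAAAgAf////gH//4AAAAAAf////wP4/4AAAAAAf//////4fwAAAAAAP//////wPgAAAAAAH/P////wHAAAAAAAB/P////wAAAAAAAAAeP////gAAAAAAAAAMf///+AAAAAAAAAAN////4AAAAAAAAAAfg///wAAAAAAAAAA/gf//gAAAAAAAAAAfAPgPgAAAAAAAAAAPgAAOAAAAAAAAAAAHwAAIAAAAAAAAAAAD4AAAAAAAAAAAAAAAwAAAAAAAAAAAAAAAAAAAAAAAAAAAAAAAAAAAAAAAAAAAAAAAAAAAAAAAAAAAAAAAAAAAAAAAAAAAAAAAAAAAAAAAAAAAAAAAAAAAAAAAAAAAAAAAAAAAAAAAAAAAAAAAAAAAAAAAAAAAAAAAAAAAAAAAAAAAAAAAAAAAAAAAAAAAAAAAAAAAAAAAAAAAAAAAAAAAAAAAAAAAAAAAAAAAAAAAAAAAAAAAAAAAAAAAAAAAAAAAAAAAAAAAAAAAAAAAAAAAAAAAAAAAAAAAAAAAAAAAAAAAAAAAAAAAAAAAAAAAAAAAAAAAAAAAAAAAAAAAAAAAAAAAAAAAAAAAAAAAAAAAAAAAAAAAAAAAAAAAAAAAAAAAAAAAAAAAAAAAAAAAAAAAAAAAAAAAAAAAAAAAAAAAAAAAAAAAAAAAAAAAAAAAAAAAAAAAAAAAAAAAAAAAAAAAAAAAAAAAAAAAAAAAAAAAAAAAAAAAAAAAAAAAAAAAAAAAAAAAAAAAAAAAAAAAAAAAAAAAAAAAAAAAAAAAAAAAAAAAAAAAAAAAAAAAAAAAAAAAAAAAAAAAAAAAAAAAAAAAAAAAAAAAAAAAAAAAAAAAA="/>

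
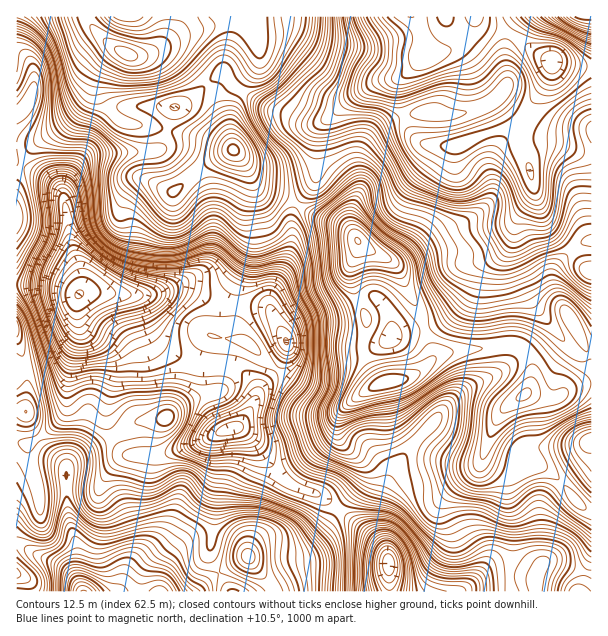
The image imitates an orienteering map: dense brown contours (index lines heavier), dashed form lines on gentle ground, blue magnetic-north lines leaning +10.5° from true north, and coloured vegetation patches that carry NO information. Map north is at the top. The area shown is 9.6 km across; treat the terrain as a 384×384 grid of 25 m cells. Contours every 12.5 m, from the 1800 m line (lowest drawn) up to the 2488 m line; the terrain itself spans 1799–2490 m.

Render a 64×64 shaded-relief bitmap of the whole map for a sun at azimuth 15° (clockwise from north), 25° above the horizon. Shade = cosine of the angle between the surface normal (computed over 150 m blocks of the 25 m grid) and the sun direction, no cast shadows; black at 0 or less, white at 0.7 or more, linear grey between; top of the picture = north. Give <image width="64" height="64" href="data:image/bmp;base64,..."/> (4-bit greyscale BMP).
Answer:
<image width="64" height="64" href="data:image/bmp;base64,Qk12CAAAAAAAAHYAAAAoAAAAQAAAAEAAAAABAAQAAAAAAAAIAAATCwAAEwsAABAAAAAAAAAAAAAAABEREQAiIiIAMzMzAERERABVVVUAZmZmAHd3dwCIiIgAmZmZAKqqqgC7u7sAzMzMAN3d3QDu7u4A////ALqHaK3tuqq7zMzLl2Vnmruqqqu7y5h2ZVVneJmpmZq6qHZ5vu26q7zNzMuXZWiruqqqqru7l2ZURFZ4mZmZqqp2Zore7Lu7vNzLu5dmeauqqqqqqrqGVEMzRniZmZmqmGZ5rN3Mu7u8zLqqmHiaqqqqu6qpmGVERERWeIiIiIiHebzLvMzMy7u7qqqZmqqpqrzLuph1QzNFZmZ3d3d2Z2as3bqrzd3cy7uqqZmru6qrzdy6l1MhI0Z3dmVVVVVVVb3cqb3d3d3Lu7uqqru7u83dy7mGMhATVnh2VERVVUREzMqazu3czMy7u7u7zd3e7u3LqGQhASRnd3ZURVZlREXLqZve7czMzMu8zM3e////7LqXQxESRnd2ZVRWd2ZUV7uoms3Mu8zdy8zd3e////7cqXZDIjRoh2VERWZ3dlaKupiKu7u7zd3MzN3d7//+3LqYZURFV4iHZURGZ3dmaKyqmImqqrzN3czN3c3d3dy5h2ZVVmd4iIdlRFd3dmaKzKqHeZmavMzMzd3dzMzMuoZURERXiIiIh2ZmeIh2Z5vMqYeJqZq8y7vN7u3czMuodUMyNGiImYiHd3eImYiJvMupiJu6qruqqrzv/t3cy5hlRDI2iIiJiIiZiIiZmaq8uqmavMy6qZmZm87u7d3Kl2VUNGiYh4iZmqmZiJmaqru6mZvN3cuYiIiIq8zd3LmGZmVFeId3eJqqqZmIiIiZmZl3m93dy6mIh3d4mau6mGVWZVZ3dmZniaqpiId3d3d3d3eLzcy6qZmId3d3eIiHZmZmVVREVWZ4mZiIiHZmZVVEiJu7uqqqqZmamHZVZ4iHeHdmQzNEVWeIiIiIdmZmVESqu7uqqqqru7y6hlVniZmZmYhkMzNERWd4iZmHd3dmVru7u7u7u8zMzcuYd3eImru6qZhkREMzRWeJqqmImZiHq7vMzMzMzd3dy6qpmIiKu6qZmZhmVUMzVnmrqqqqqpmqvMzMzMzMzMzLu7qpd4mqmHeaqqmYdURFaJqqqqqrupq83d3dy7u7u7qqqph3irqHZomrzLuodVVWeJmqqru6ms3d3t3LuqqqqZmZiHisyoZWiavMy7qYdmZ3iJqru6qbzd3u3LqqqqmYiIiIiry5dVeImry7qqmYiIiImru6mZvd3d3LqqqqmYiIiImry5dVZ4mZqqqaq7uqqpmru6mJrN3dy6qqu7qZmJmZmru5dlV4iYmZmZq7zMzLu8zLmJrN3dy6qrvMu6mZmqqqu6hlRWiIiZmIiavN3dzM3MqIq+7dzLqrzMzLuqqqqqqql1Q0Z3iZmYiJvMzczN3MqYm8/t3LurvMzMy7uqqZmZmGQyNWaJqYd5q8zMzMzLuZnN3tzLqqqqqqqqqqqZmZiHZDI0VomZh4m8zMu7zLuqrN7su7qZmZiHd3eJmZiId2ZURERFeId3is3cy7u7u7u97umqmYiIdlQzNFeJiHZURFVVVUVmZmebzdzLu8zLu83t2IiIiHdTEAABJGeHVDIzRFZlVmZVZ5vMy7u7zMy7zMuoh3iHZBAAAAABNFUyEiM0VWZndmaKvMuqqqu8zMzLqYh3d4dRAAAAAAASIiIjREVVZneIis3ty6maqrzMzMuoeHd4hjAAASIiESIiI1ZlVmZmd4m9//7LqqqrvLvNy6mIiIiFIAAkVUMzMzM0Z3d3ZmZ4q9///cuqqru7u8zLqZmZmYYhFGdlVEVVVEVnd4dmZ4rN///ty6qqqqqrzLqqqqq6lkNGd3VVVmZVVmZnh3eZrN7/7cy7u7uqmrzMqZq6u7uWRFeHZVZndlVWZmeHiszN3d3MzM3e3LqavMuZmru7uoVFZ3dlZ4h2ZWZmeIms3d3cy7zd7//ty6u8yoiau7uoZEVndmaJmYdmZneJmrzMzNy7vN7v7t3MzMy5iKu7qoZERWd3eKqqmHZmeJqqu6q83dzM3u3cu7zMy6iJq7qYZDNGeJmru7qYdmZ4mqu6qqvN3czdzLuqq8y6mJq7uYdTM1aJq7vLuql2Zomru7qqq83d3dzLuqqrzLmImruphlQ0VniZqqqqqYd4m8zMy7u7zMzdzLu6q7u7qYmaqpmHZURFVWeIiZmZmZrN3t3MzMvMzNy6qZmau7qZiZmYiZh2VEM0VneImZmqvN7u3MzMzMzMy6iHd3iaqZmZmYiKqYZUQzVoiZmqqqvN3t3Lu7zMzczKh3dmZ3iZmZmZiZqphlVEV5qqqqu7u8zdy6mZmrzN3cqYiIiHd3iZmZmaqamGVVV4mqqqqqqrzMupmYiZq93ty6qZmqmId4mqqqu4mXZVZ4iHd3eIiaq7qHd4iZmbzd3dzLu7u6mIiaq7u7iIdVZ3dmVVVWeJmqqWVWeIiIq8zd3d3MzLuqmZq7u7uIdlVndlREREVniamXZVZnd3iZqru83d3Mu7qqq8y7qph1RWd2VERVVmeJmYdmZmd3eIiImau8zMy7uru7u6qqmGRFZ2ZVZnd3d3iId3iHd3eIiHeJmqu7u7qrzMuqmYiXQzV3ZmeJmZiHd3dniIh3eImIiJmZmZqqqqu8uph2ZXUyRndnmru6qZh3dneJmYd4mZmqqpmZiZmqqruYZUMiUyNGd3m93MuqqYh3eJmZmImaq8y7qpmIiZqqqXZDEAEzNFZ3m93cu7qpmYiJmaqZmaq8zMu6mYiZqpmXZDEAEjNFZnis3cu7uqqqmZmZqpmaq7zMzLqZiJmqmYZUMQEk"/>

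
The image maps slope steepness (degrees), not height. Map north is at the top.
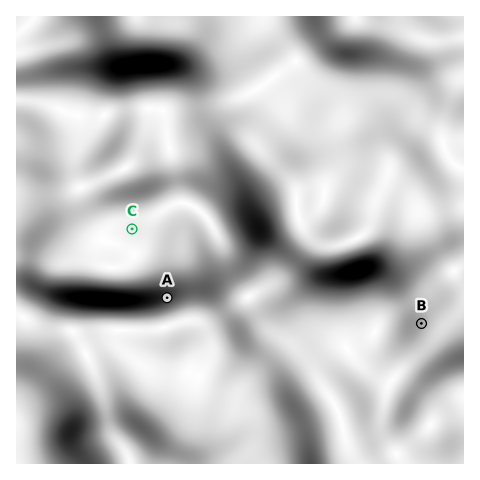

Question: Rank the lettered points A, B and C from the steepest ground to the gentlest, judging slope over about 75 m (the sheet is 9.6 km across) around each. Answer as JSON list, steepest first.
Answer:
["A", "B", "C"]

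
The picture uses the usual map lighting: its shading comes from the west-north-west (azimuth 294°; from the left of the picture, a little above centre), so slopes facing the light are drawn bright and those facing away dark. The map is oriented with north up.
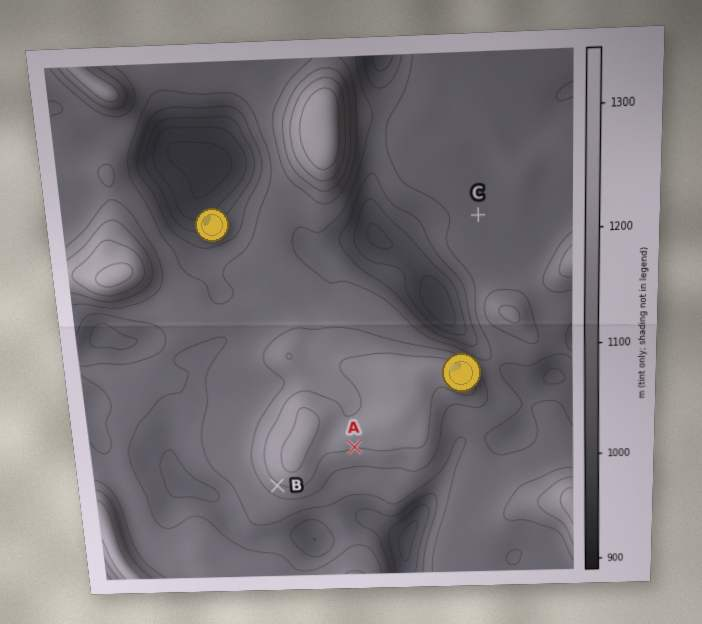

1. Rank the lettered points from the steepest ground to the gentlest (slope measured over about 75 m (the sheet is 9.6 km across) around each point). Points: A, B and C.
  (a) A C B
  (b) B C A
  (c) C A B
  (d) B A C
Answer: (d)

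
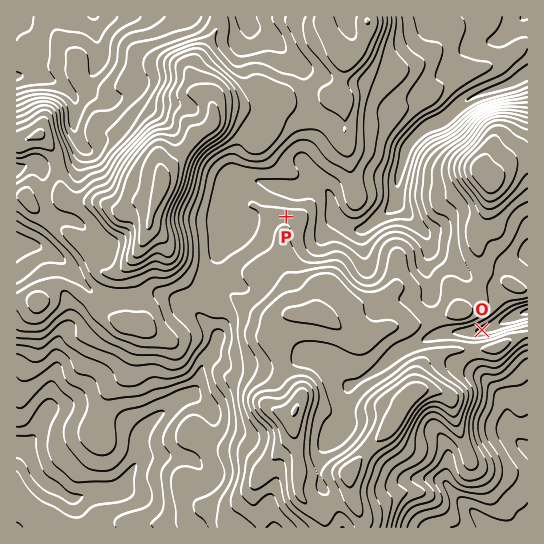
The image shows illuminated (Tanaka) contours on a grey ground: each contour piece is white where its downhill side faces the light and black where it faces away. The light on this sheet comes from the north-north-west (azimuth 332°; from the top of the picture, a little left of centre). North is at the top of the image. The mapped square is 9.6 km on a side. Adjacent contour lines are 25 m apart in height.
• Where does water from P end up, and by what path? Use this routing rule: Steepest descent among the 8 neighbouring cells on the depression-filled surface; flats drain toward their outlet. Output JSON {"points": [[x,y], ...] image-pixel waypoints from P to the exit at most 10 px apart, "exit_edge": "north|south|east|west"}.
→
{"points": [[286, 217], [286, 206], [286, 195], [294, 190], [305, 189], [315, 185], [326, 190], [331, 201], [334, 211], [341, 222], [351, 229], [362, 229], [373, 222], [383, 214], [394, 205], [397, 194], [398, 183], [399, 173], [402, 162], [405, 151], [411, 141], [422, 130], [433, 125], [443, 118], [454, 110], [465, 102], [475, 95], [486, 91], [497, 89], [507, 85], [518, 79], [527, 73]], "exit_edge": "east"}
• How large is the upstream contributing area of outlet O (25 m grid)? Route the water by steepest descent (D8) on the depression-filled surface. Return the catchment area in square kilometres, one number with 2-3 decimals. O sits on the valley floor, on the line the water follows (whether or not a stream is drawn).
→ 7.015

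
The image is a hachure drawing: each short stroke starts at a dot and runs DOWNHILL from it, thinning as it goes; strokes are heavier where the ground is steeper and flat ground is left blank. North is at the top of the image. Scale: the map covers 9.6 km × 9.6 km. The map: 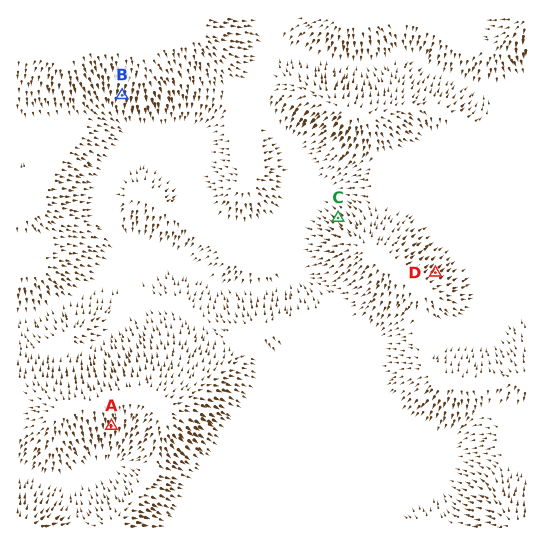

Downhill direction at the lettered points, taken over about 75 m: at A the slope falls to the S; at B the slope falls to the S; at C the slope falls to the NW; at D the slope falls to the NE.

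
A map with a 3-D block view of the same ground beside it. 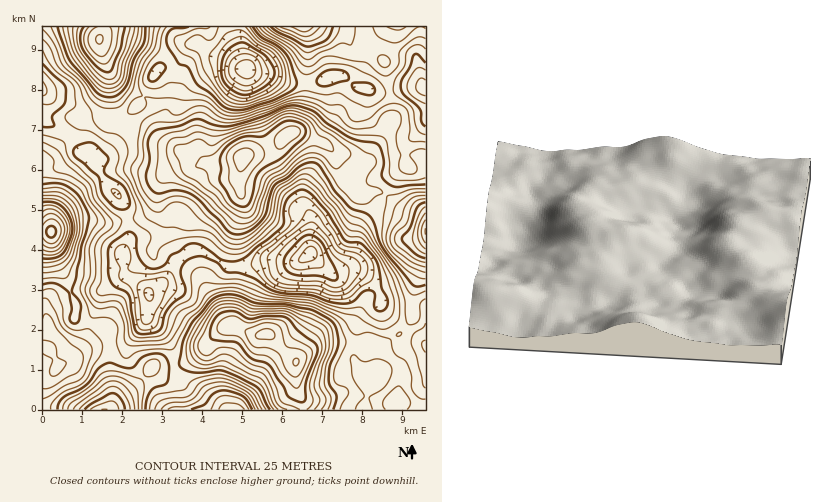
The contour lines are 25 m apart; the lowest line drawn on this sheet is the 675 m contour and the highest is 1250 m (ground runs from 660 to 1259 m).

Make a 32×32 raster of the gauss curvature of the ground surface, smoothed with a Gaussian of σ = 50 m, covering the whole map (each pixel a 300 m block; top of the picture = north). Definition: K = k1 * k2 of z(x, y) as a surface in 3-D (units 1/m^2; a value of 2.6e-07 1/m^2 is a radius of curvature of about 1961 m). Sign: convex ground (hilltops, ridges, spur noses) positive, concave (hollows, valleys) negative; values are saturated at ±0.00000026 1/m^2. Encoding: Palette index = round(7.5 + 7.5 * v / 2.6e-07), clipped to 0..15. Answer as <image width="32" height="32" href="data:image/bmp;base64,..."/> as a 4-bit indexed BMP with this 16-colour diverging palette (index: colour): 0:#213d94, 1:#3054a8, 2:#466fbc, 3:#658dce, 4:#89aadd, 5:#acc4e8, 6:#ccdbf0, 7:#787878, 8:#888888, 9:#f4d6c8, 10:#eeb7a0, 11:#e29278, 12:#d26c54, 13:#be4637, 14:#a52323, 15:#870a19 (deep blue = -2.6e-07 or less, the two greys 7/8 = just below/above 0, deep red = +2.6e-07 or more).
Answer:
<image width="32" height="32" href="data:image/bmp;base64,Qk12AgAAAAAAAHYAAAAoAAAAIAAAACAAAAABAAQAAAAAAAACAAATCwAAEwsAABAAAAAAAAAAlD0hAKhUMAC8b0YAzo1lAN2qiQDoxKwA8NvMAHh4eACIiIgAyNb0AKC37gB4kuIAVGzSADdGvgAjI6UAGQqHADV3h6h3aHWZyI+ruWh2jJF3eHmWNnm4mqR3hXg4Zod5iIxohSd4Joh3Z3OH15iWh4mJZHeNZEdVeHeueKd4pod3mGWHfDRPd3l1b5hpd3Z3qHeFUHclrziLhUeJRGqHaWV1eZTpd3WKB9x3imd4Z1en9mi5+odG7YHa5IlEeJdpdng5l1aJqeyleKS3VTnId6dH93fJaIEmaGaHWJWYmDaWRoWAqLh2N2dtqGb6c2d3ZGh4dllGiXpVaWl2h5dWVmI2d5aMZndlM4ectEitd3fMWpjnl3e4dnaXiPl4hq1m/4R4Z3Z2iIiHeIh2iXRuRf+DdzSHd3Z4inRVN3hkZpjKRHdUVoqHd3uGx3mHdXd2hWeZ6XiKp3n7ecqYeKdlaHdoe9ipdnhnZ2mbh6d3ZmdHaDNWiWaWd3Y2lldYdmmmhneId3d3l2ioaYe4mHmIqIe7mHiHioZLy1eGNYdph0t2R4d3iXiJNdkYigmGaFd2iHeJZ1d3h2WGOd9FeoZXeWa2dmZ3endWd2n5d2mXy5d4ZkVLd4dpeJl4ZGZ3d2eUp5ZGQRZ3ZmjMh0Bnh5xBrIe5j/XteHZNvaohPIV5NZt2Z4d4m2eITt99ZXiZd9p2d2i5eIVWdUetmmVpaXWVmJh9+od1ecV2ZHhUaFaHZYhWWfqJd8eWdkaZendXh3d1"/>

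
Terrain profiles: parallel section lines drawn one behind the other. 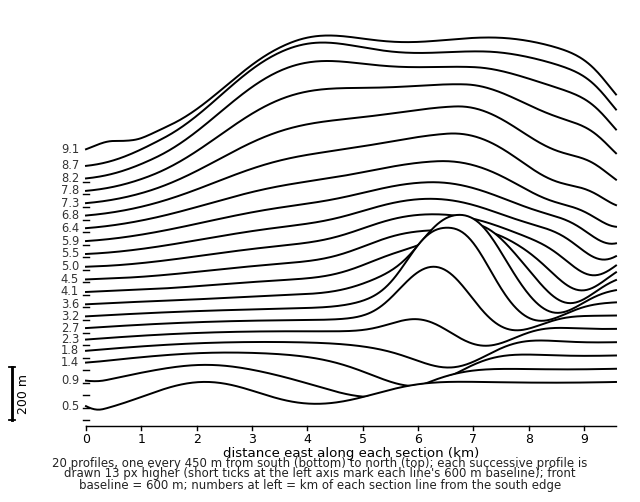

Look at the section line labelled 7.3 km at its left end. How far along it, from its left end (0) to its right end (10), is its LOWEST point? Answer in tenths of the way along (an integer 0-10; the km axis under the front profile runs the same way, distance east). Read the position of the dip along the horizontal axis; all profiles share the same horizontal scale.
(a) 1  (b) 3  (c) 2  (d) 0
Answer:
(d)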